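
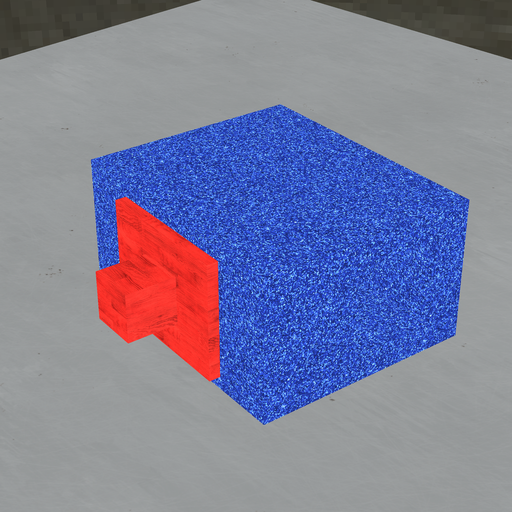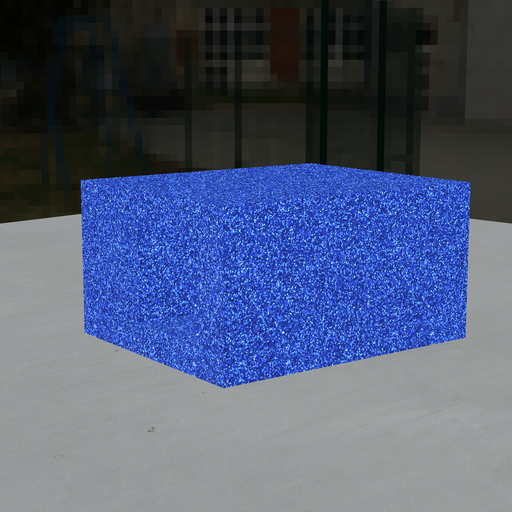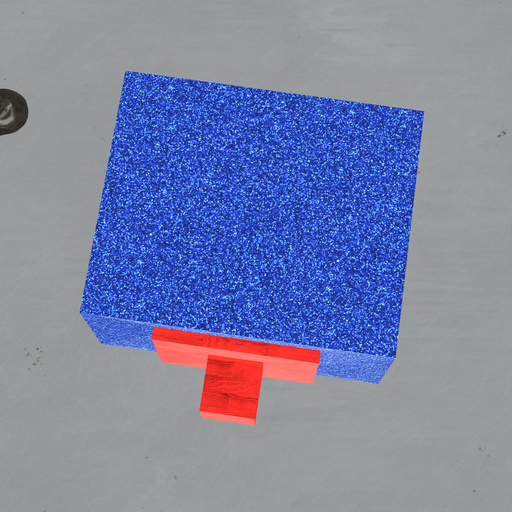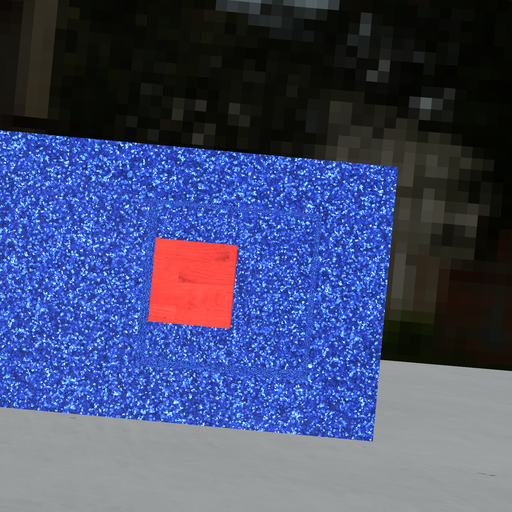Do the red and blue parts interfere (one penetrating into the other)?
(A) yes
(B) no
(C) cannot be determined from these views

(B) no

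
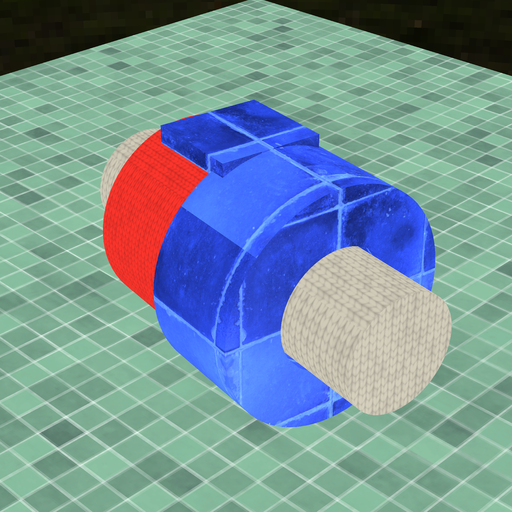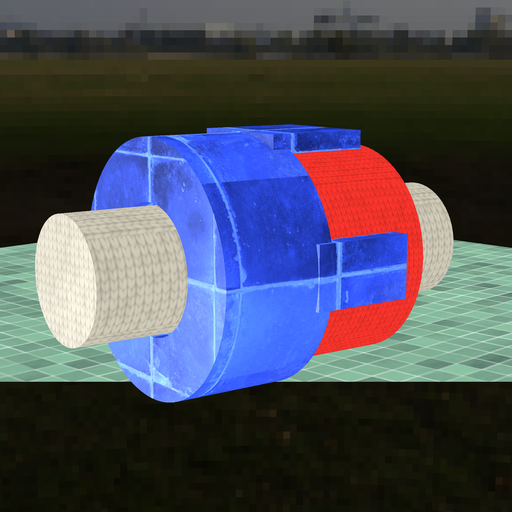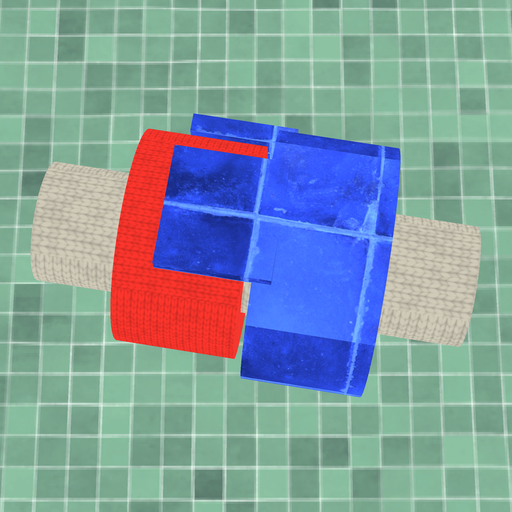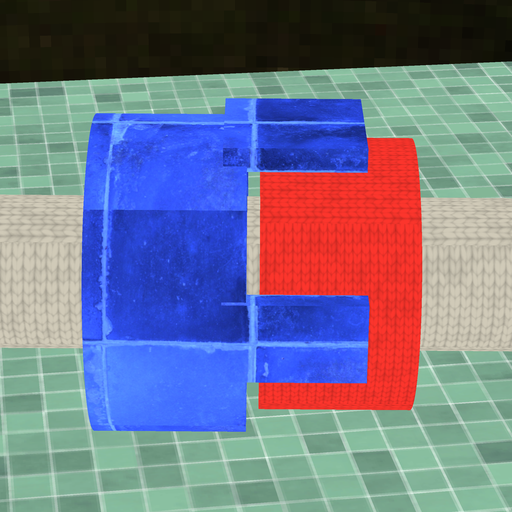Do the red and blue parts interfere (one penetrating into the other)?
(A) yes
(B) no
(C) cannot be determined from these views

(B) no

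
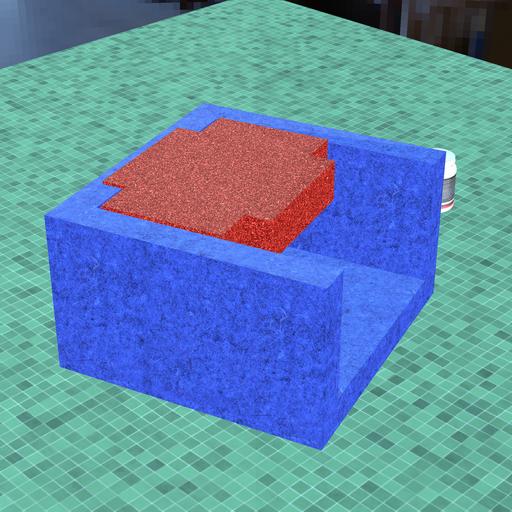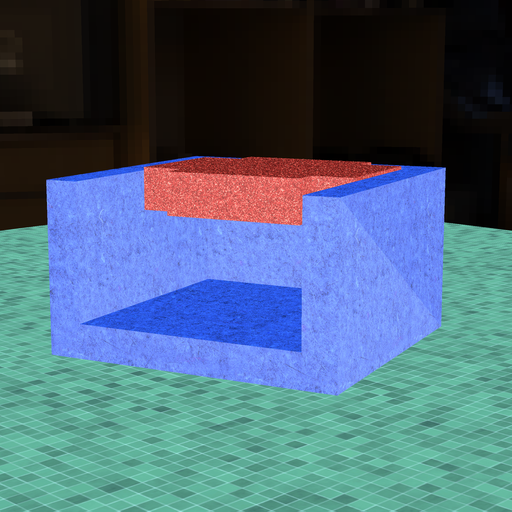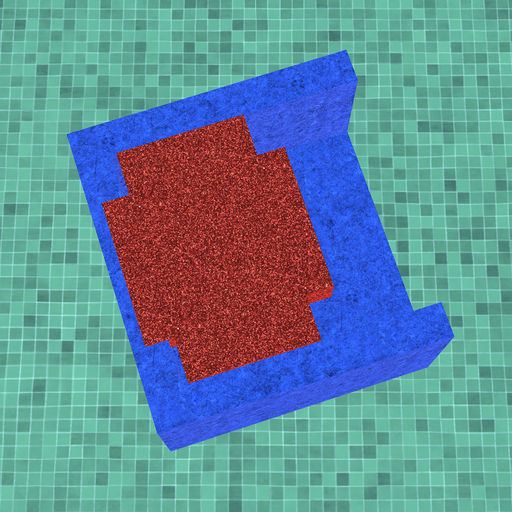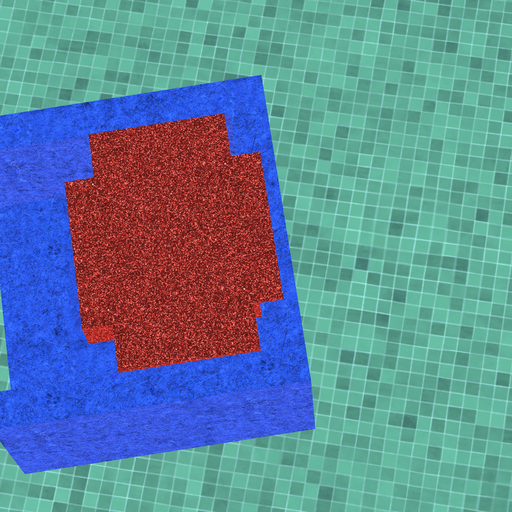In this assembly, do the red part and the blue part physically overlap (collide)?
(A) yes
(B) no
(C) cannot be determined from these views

(A) yes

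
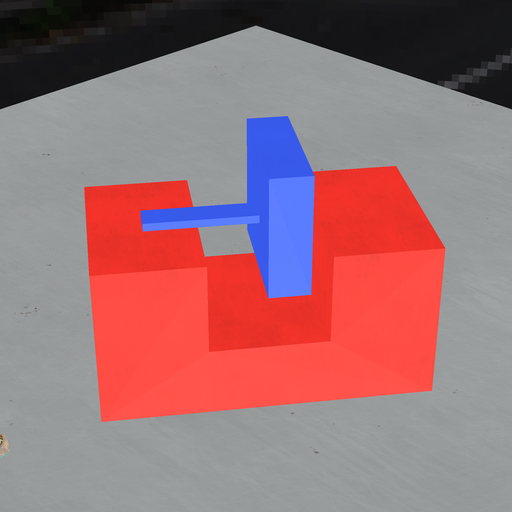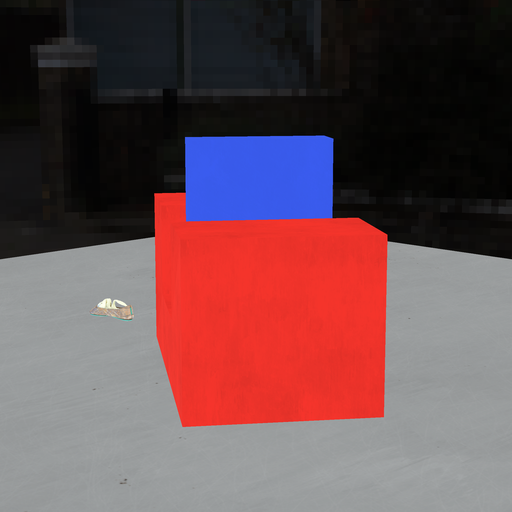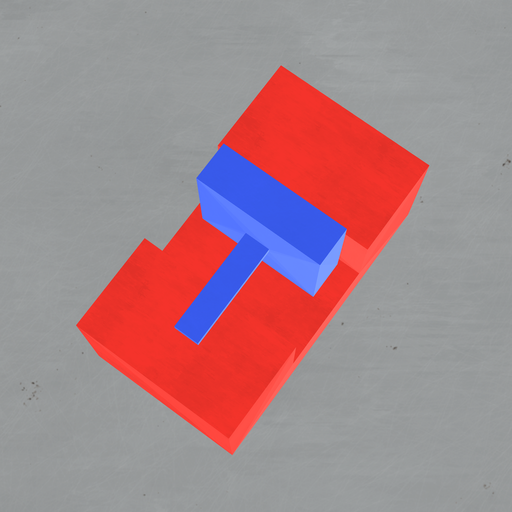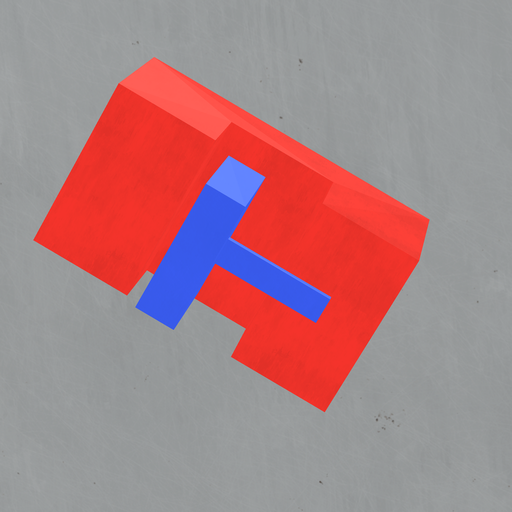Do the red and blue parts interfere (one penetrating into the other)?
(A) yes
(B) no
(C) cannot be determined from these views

(B) no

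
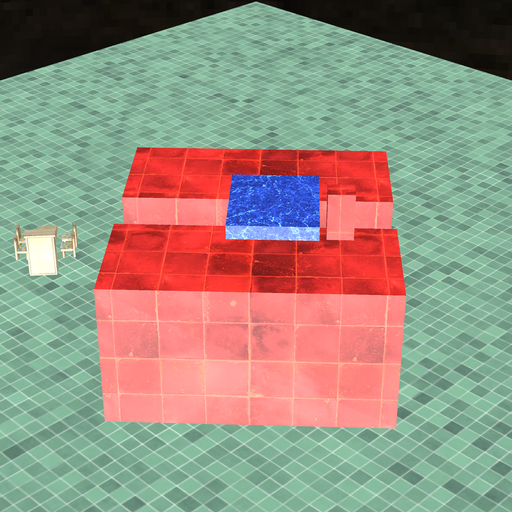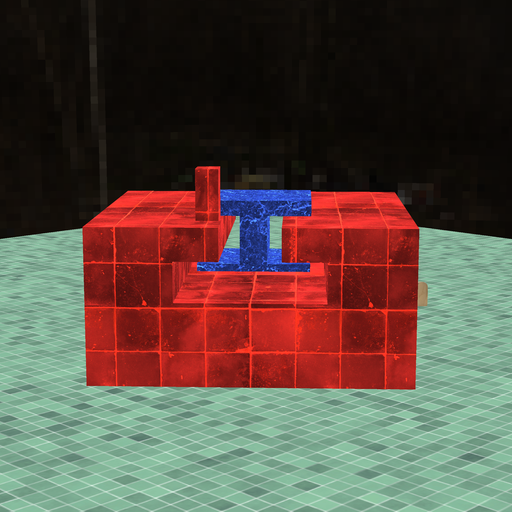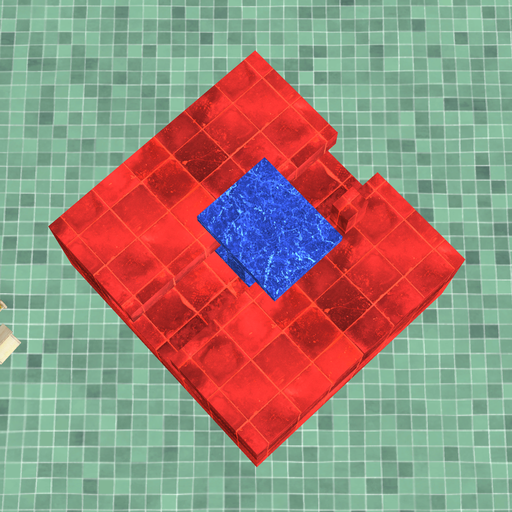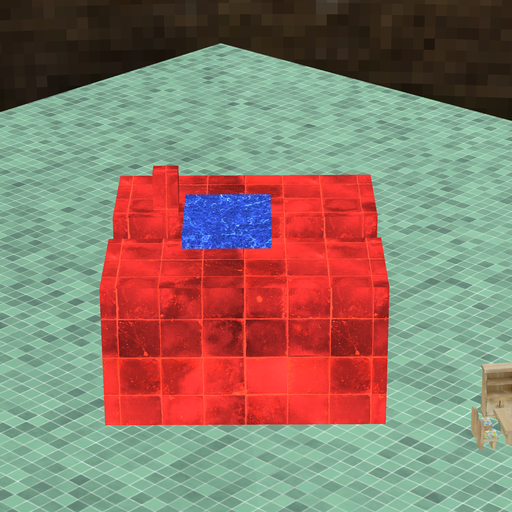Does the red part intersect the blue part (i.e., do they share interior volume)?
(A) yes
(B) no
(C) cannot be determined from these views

(B) no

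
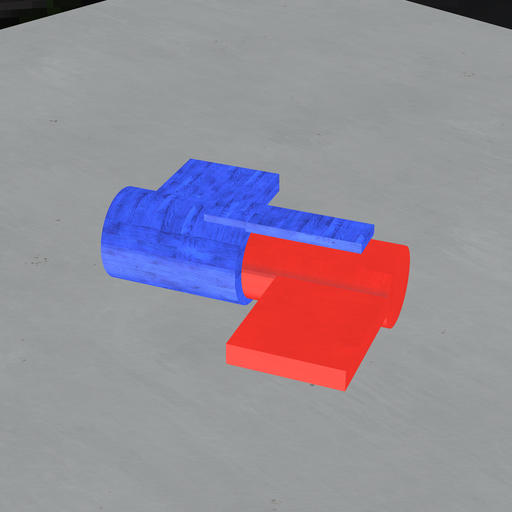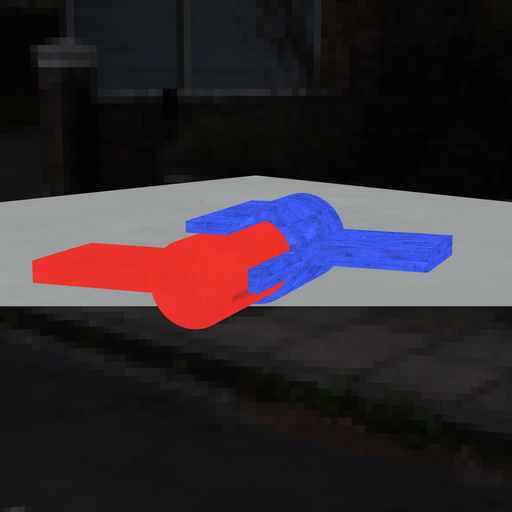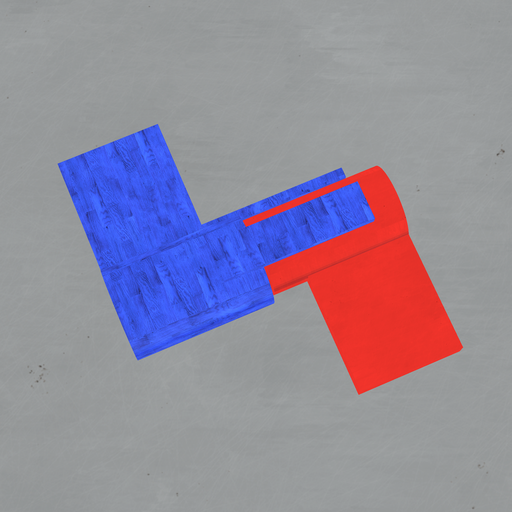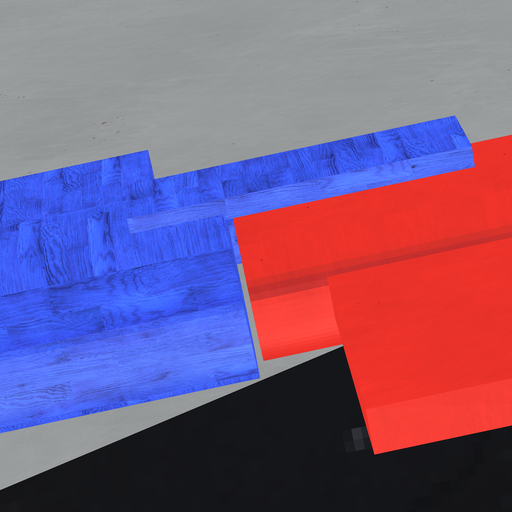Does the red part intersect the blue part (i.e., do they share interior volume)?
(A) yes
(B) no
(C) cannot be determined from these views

(B) no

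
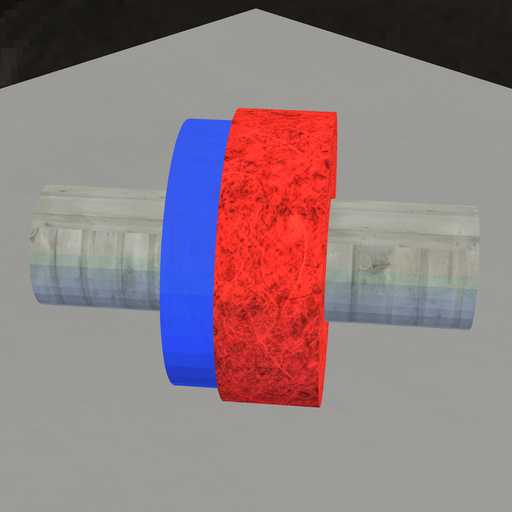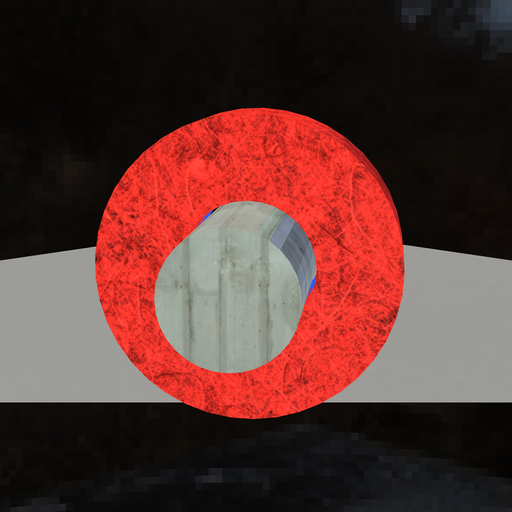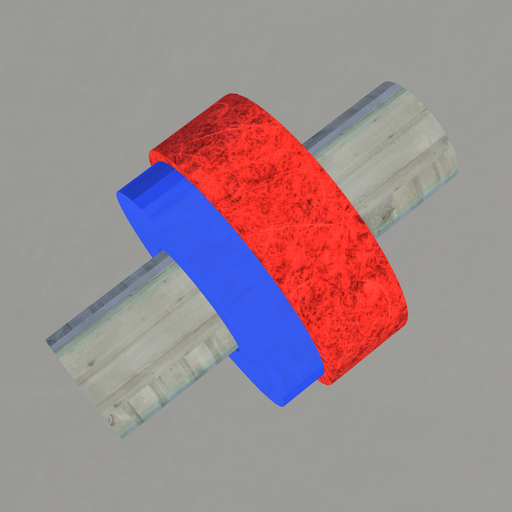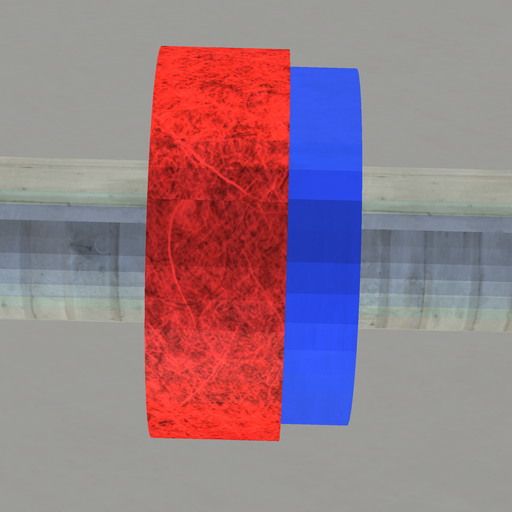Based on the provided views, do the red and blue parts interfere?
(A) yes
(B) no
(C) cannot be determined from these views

(A) yes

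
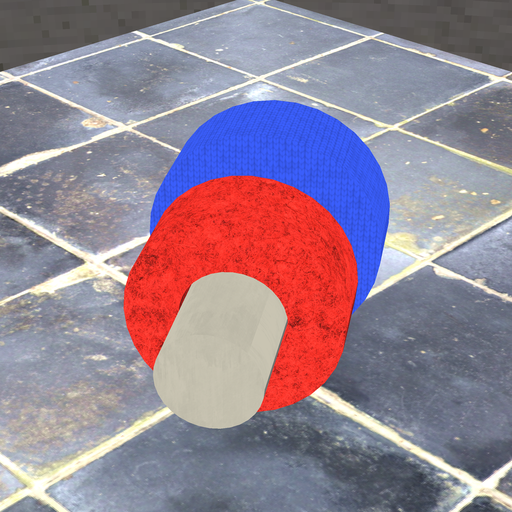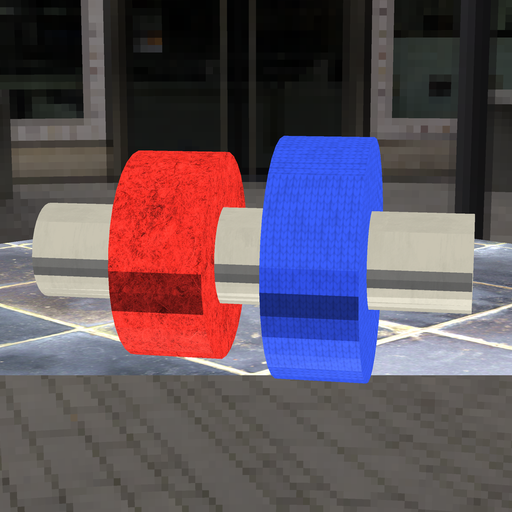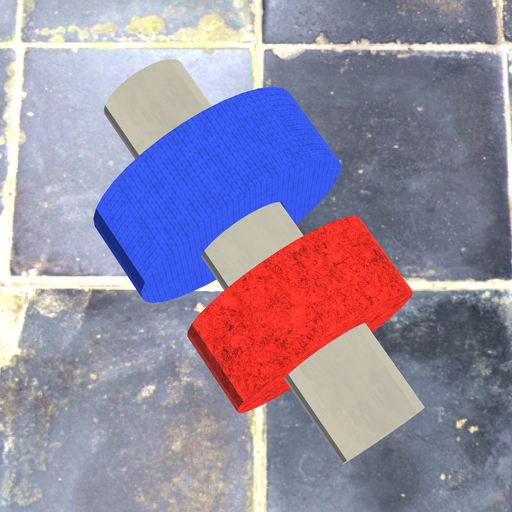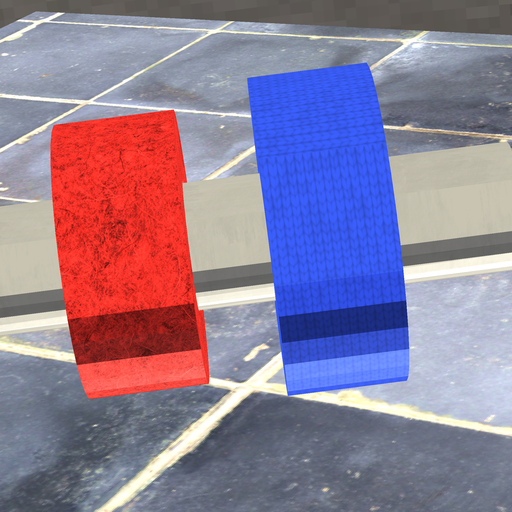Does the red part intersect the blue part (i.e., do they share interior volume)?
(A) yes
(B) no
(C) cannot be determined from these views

(B) no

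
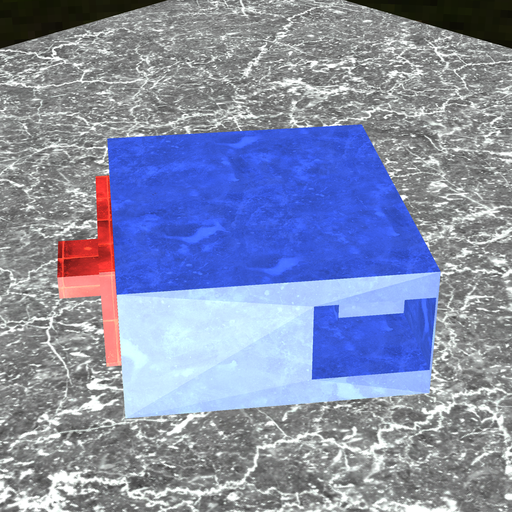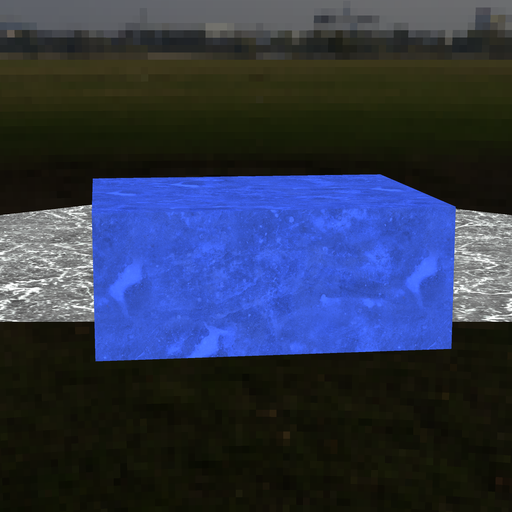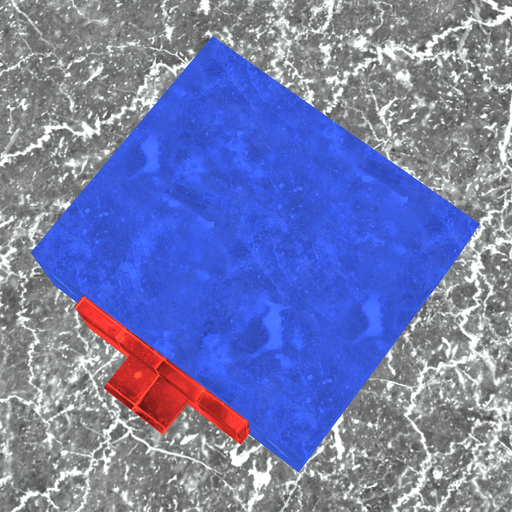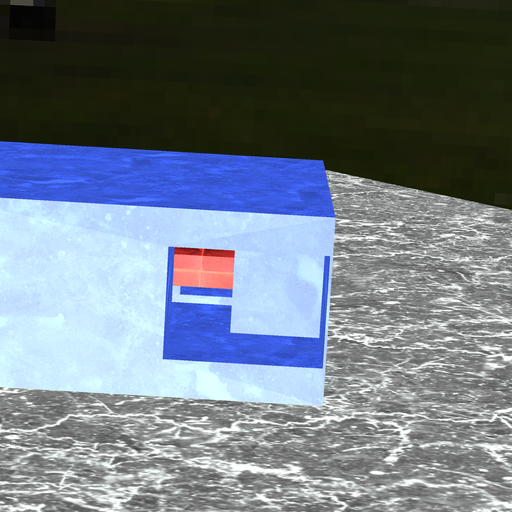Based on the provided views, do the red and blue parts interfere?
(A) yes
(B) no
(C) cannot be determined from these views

(A) yes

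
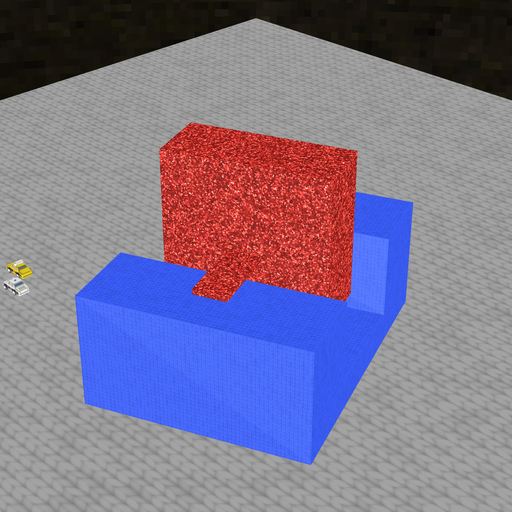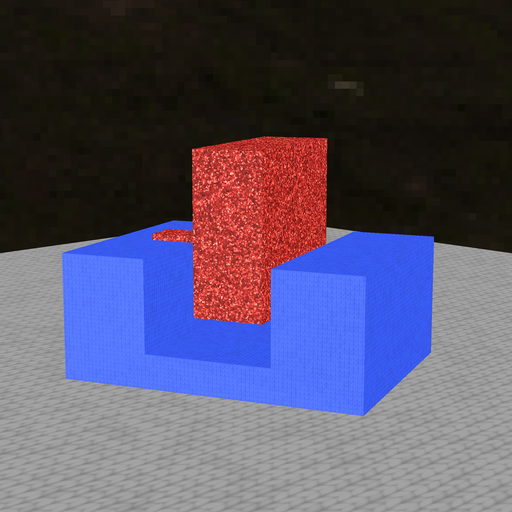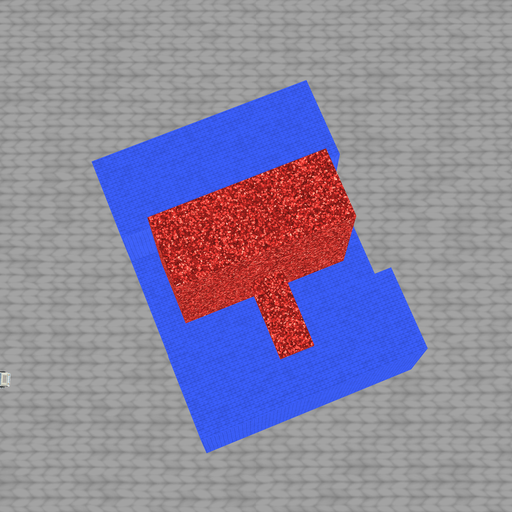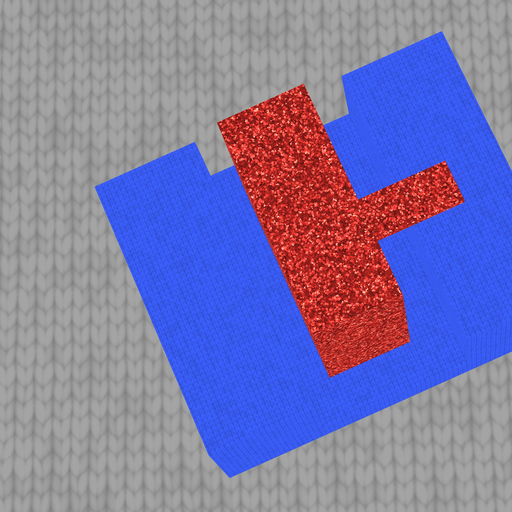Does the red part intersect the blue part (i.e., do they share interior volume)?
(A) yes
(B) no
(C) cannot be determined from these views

(B) no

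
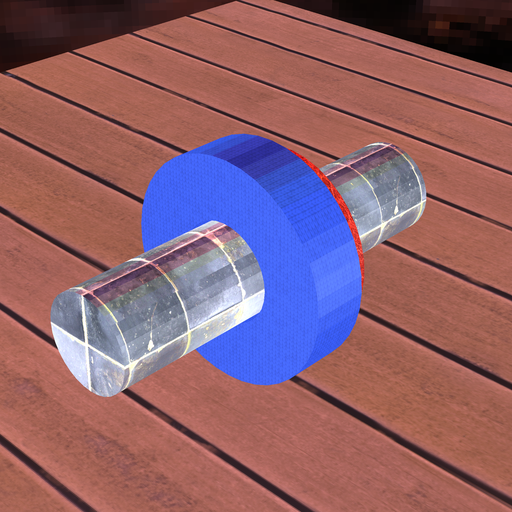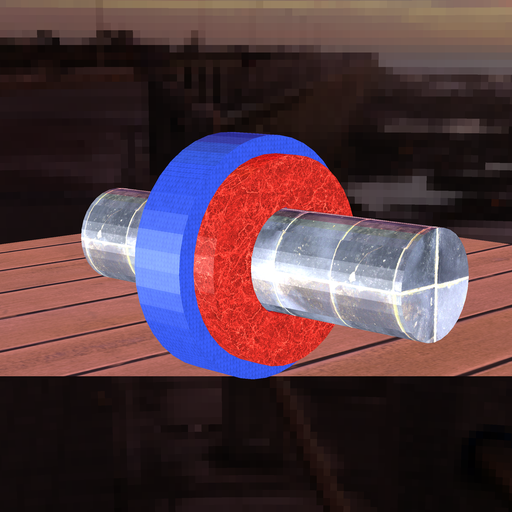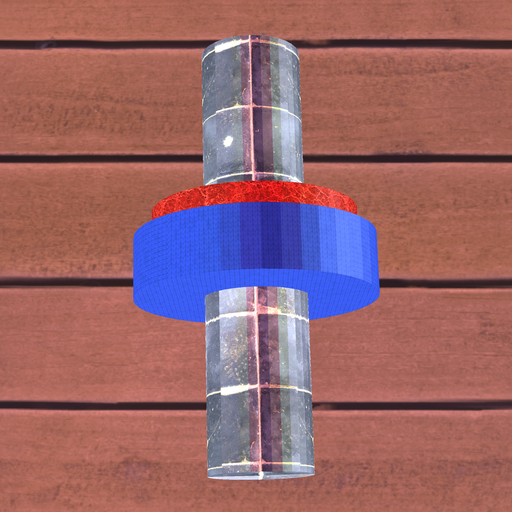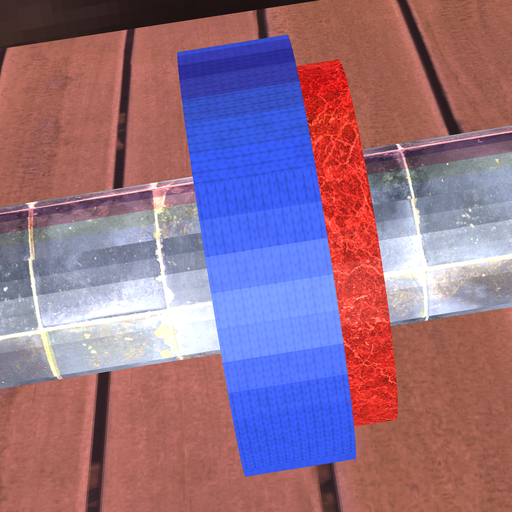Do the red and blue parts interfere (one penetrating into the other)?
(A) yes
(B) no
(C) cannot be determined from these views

(A) yes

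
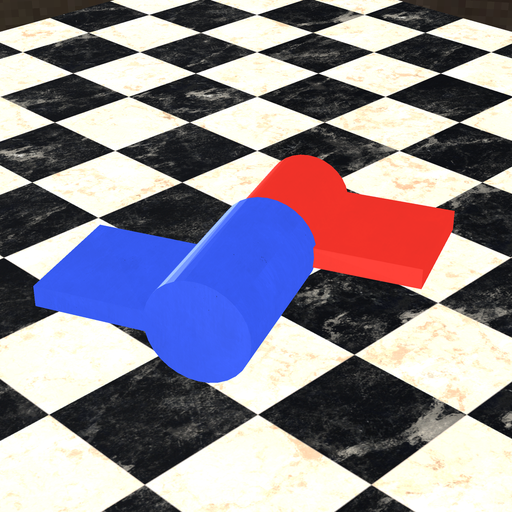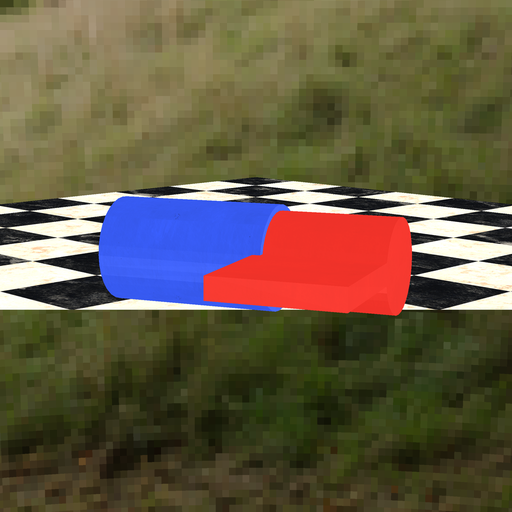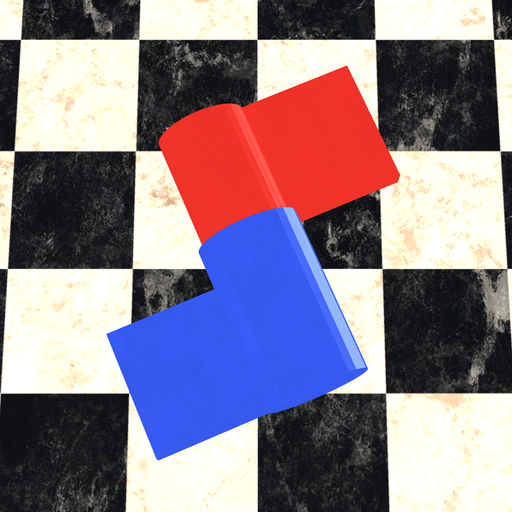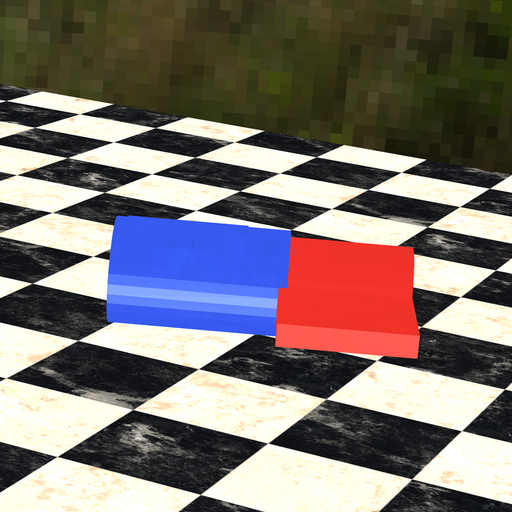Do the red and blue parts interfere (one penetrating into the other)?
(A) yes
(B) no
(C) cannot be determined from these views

(A) yes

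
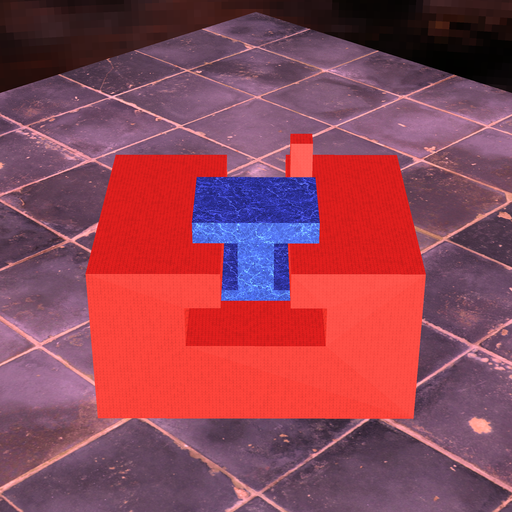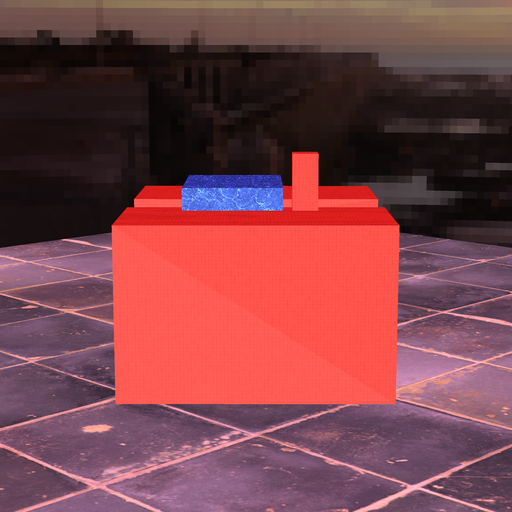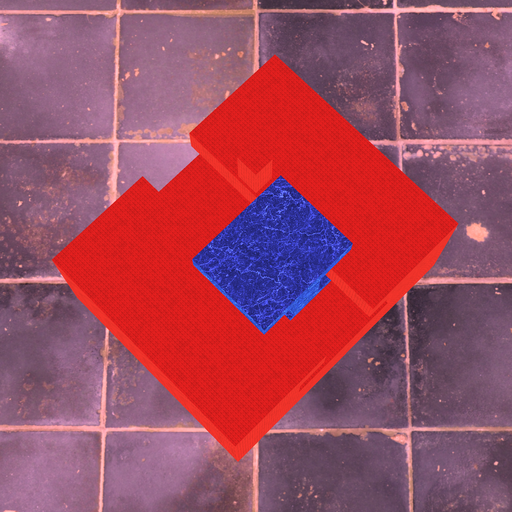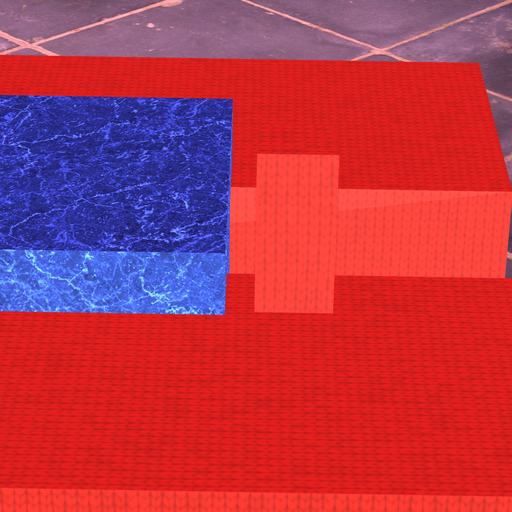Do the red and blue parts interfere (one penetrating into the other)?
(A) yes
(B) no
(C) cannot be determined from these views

(B) no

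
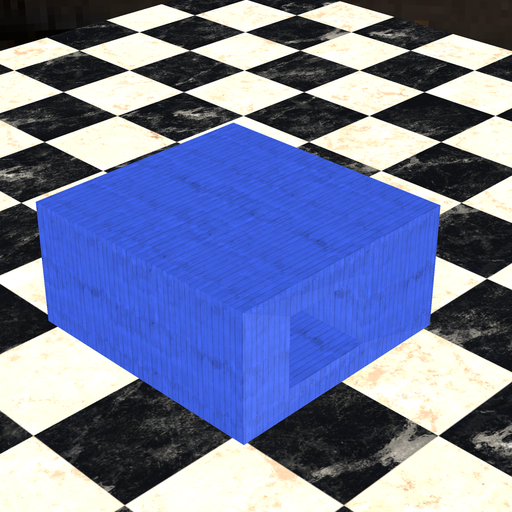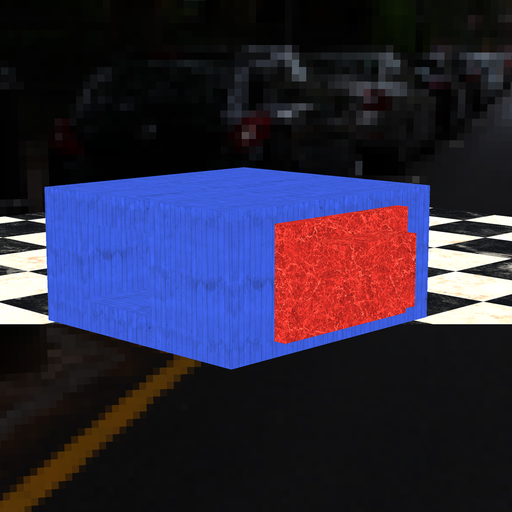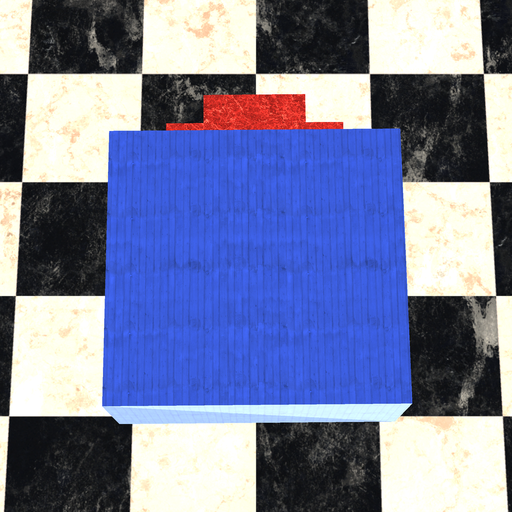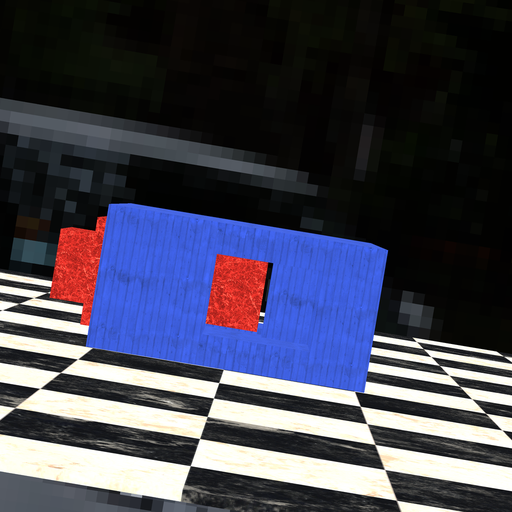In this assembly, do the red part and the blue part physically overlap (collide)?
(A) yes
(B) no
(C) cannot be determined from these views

(B) no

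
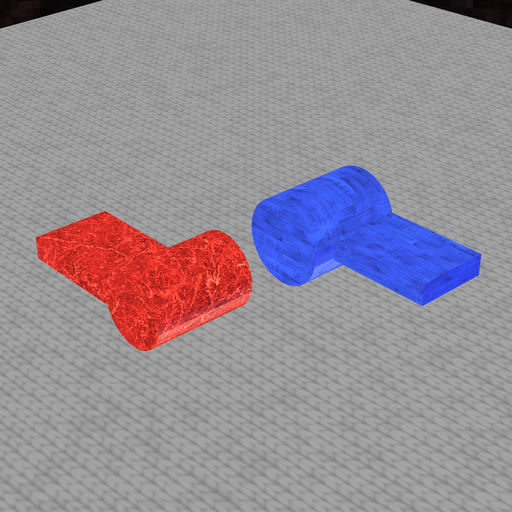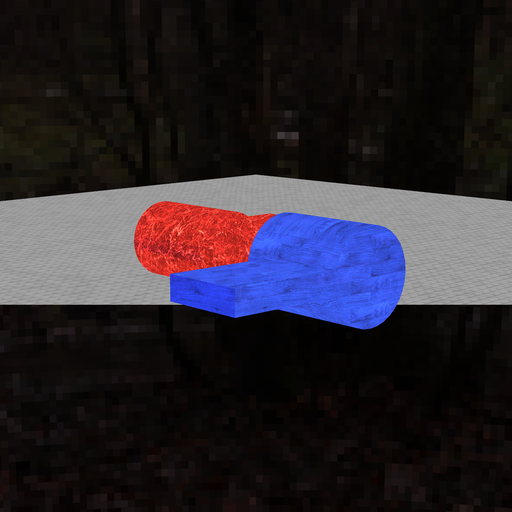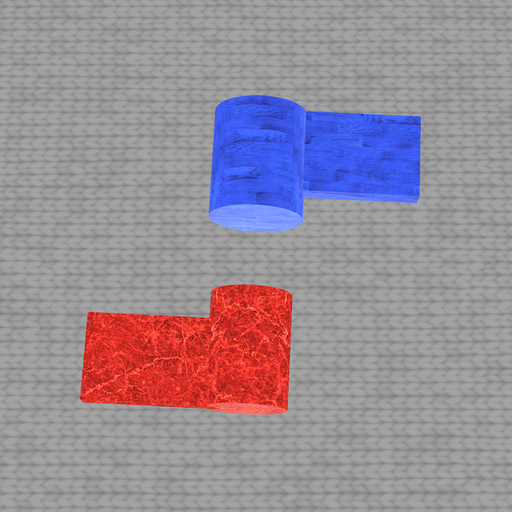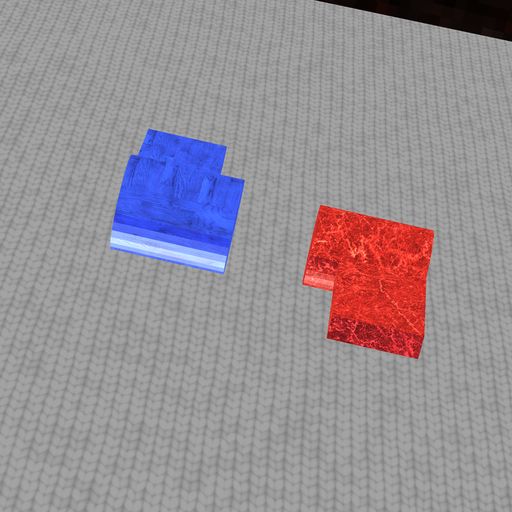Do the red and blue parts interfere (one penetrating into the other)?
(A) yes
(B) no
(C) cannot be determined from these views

(B) no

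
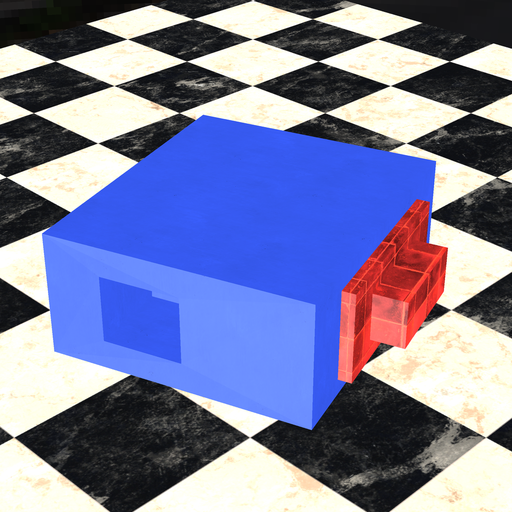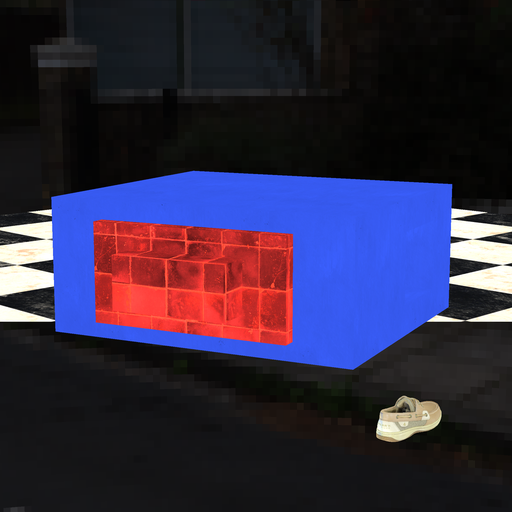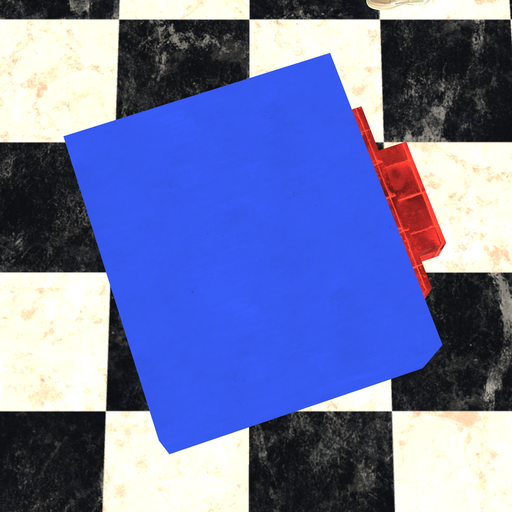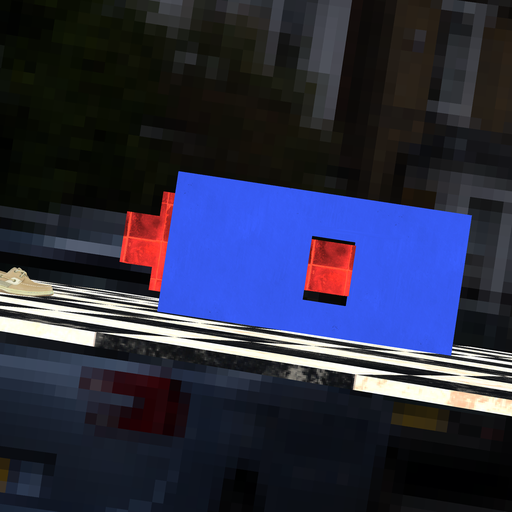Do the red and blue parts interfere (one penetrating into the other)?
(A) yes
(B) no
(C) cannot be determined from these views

(B) no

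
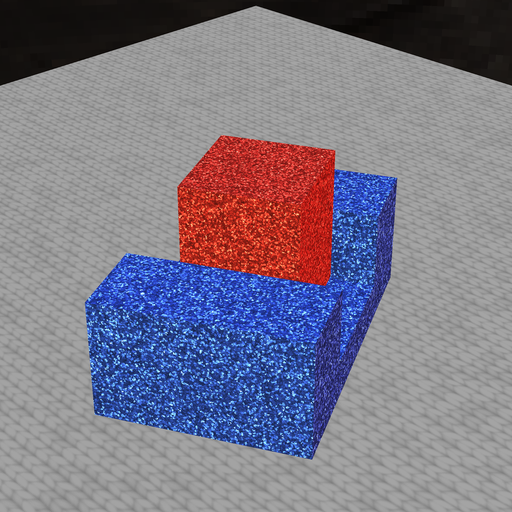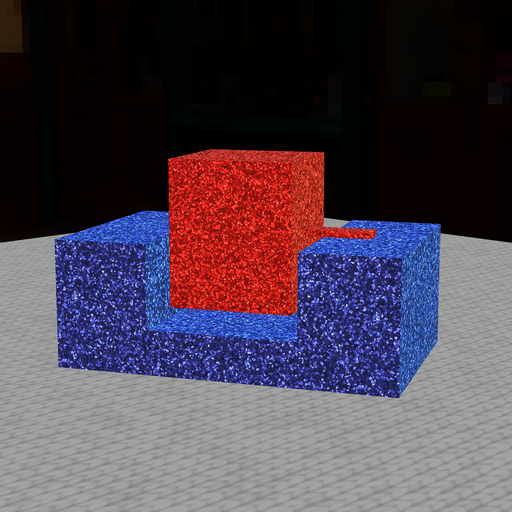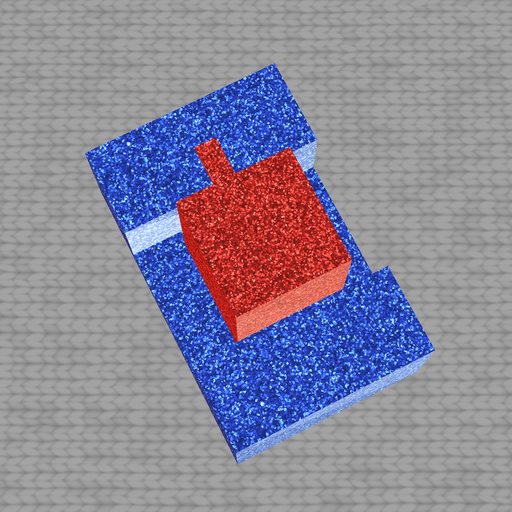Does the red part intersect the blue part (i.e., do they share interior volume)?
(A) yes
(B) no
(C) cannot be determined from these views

(B) no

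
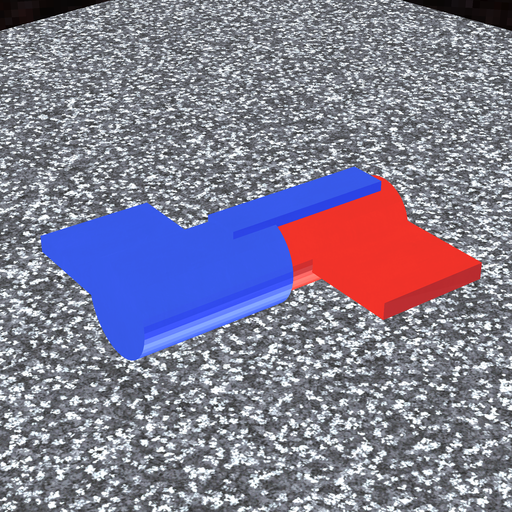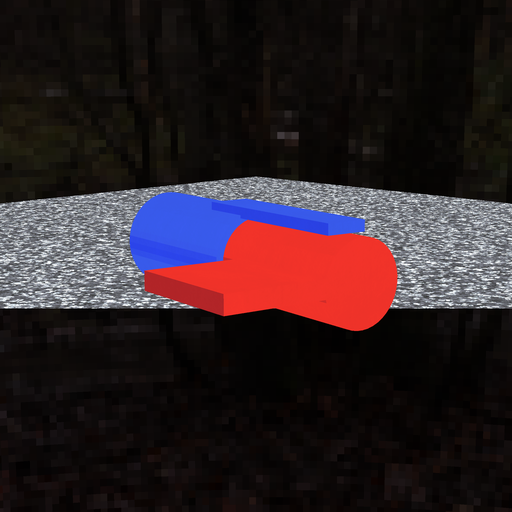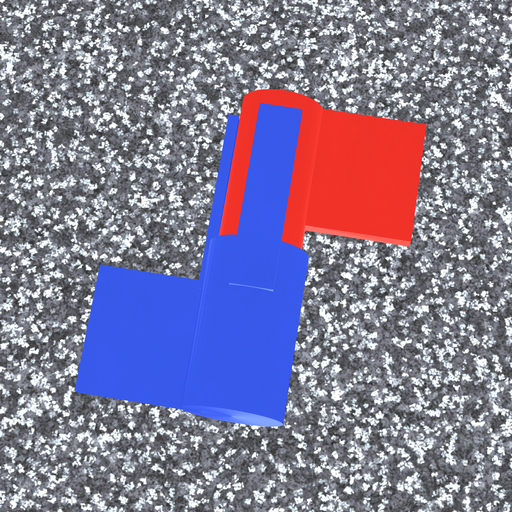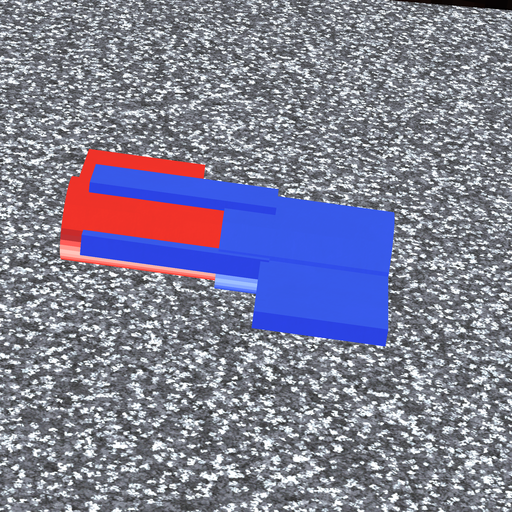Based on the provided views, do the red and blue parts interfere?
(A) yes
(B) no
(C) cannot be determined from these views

(A) yes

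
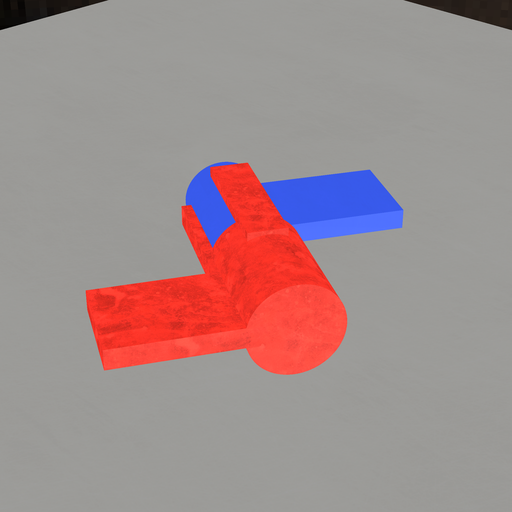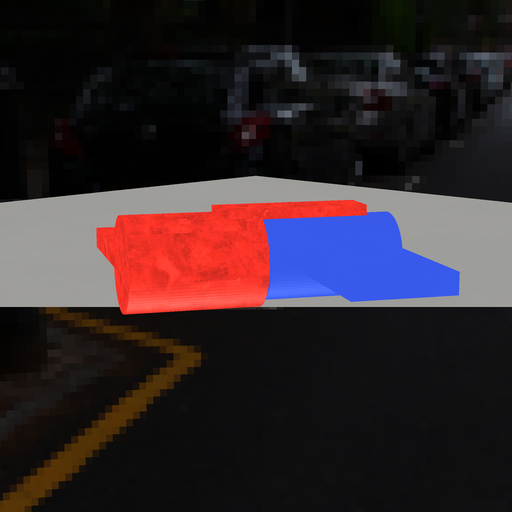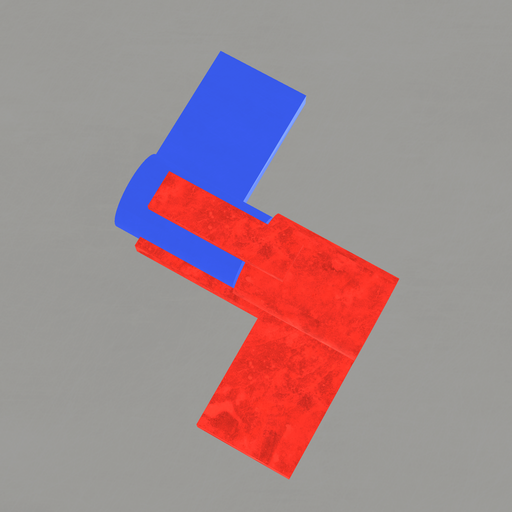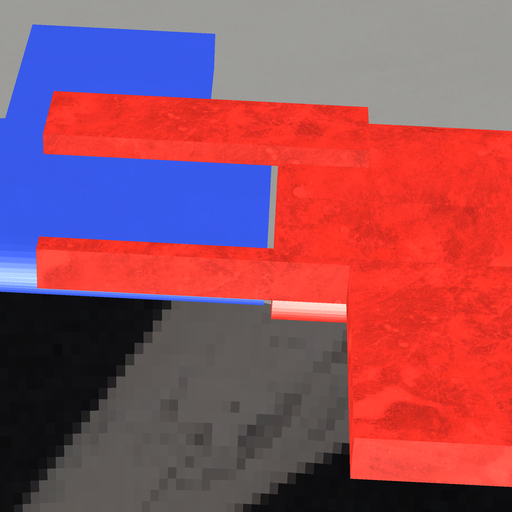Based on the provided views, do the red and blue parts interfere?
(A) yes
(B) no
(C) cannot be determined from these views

(B) no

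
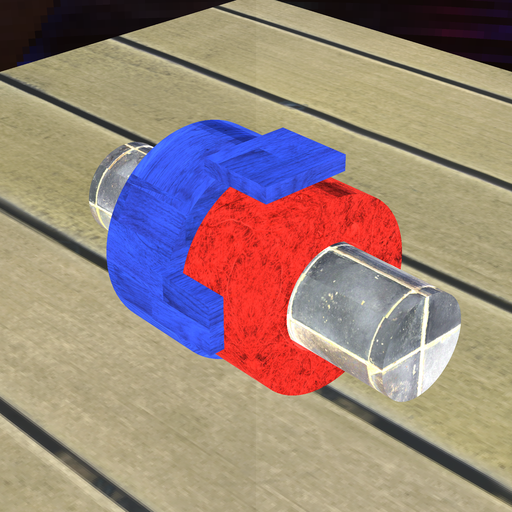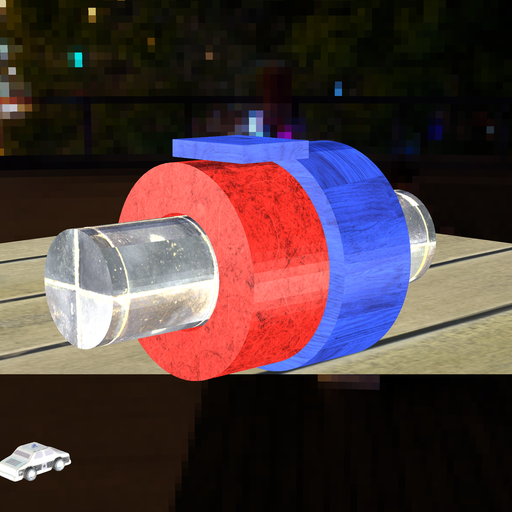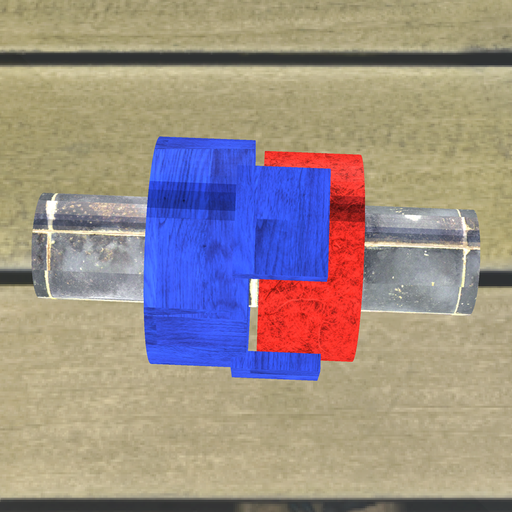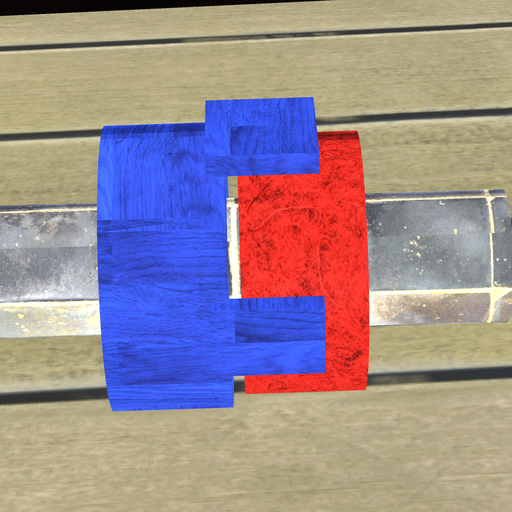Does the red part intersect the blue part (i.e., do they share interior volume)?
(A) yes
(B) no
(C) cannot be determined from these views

(B) no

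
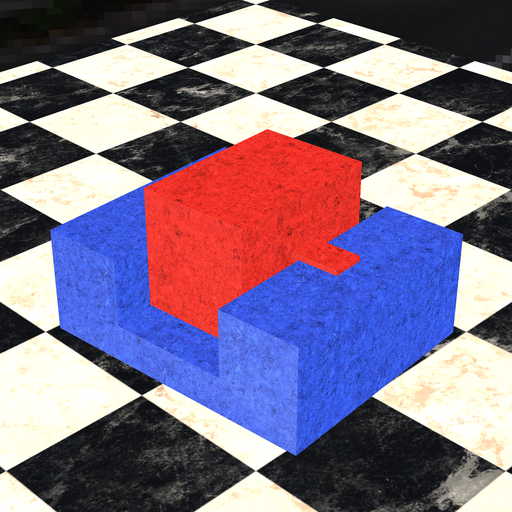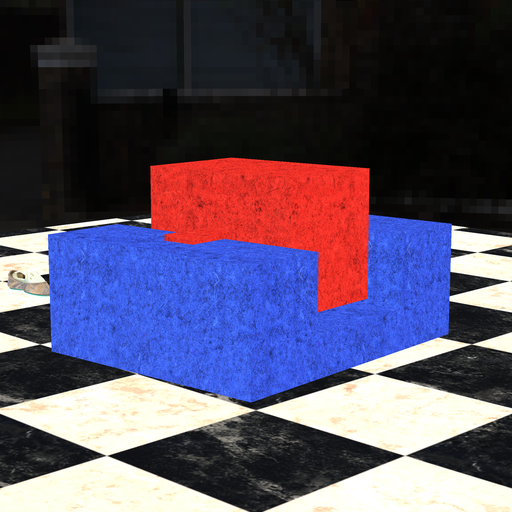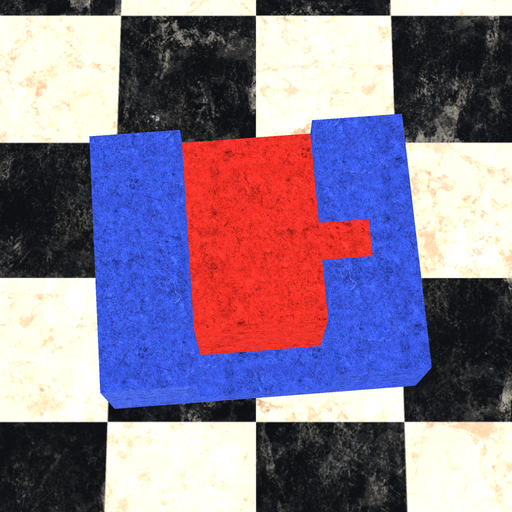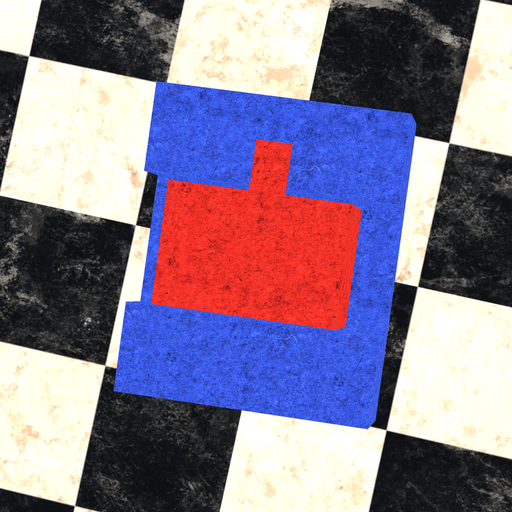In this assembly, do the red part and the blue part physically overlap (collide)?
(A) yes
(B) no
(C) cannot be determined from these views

(B) no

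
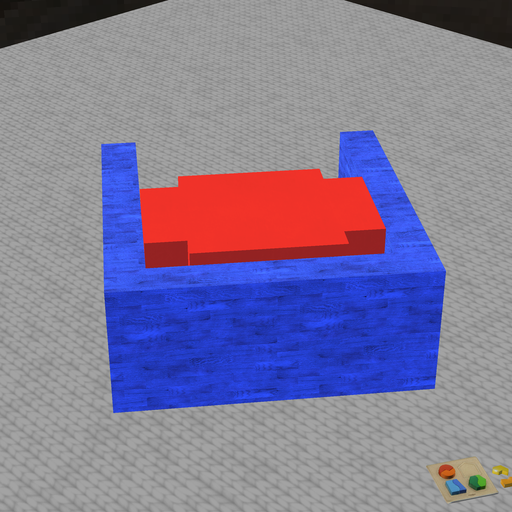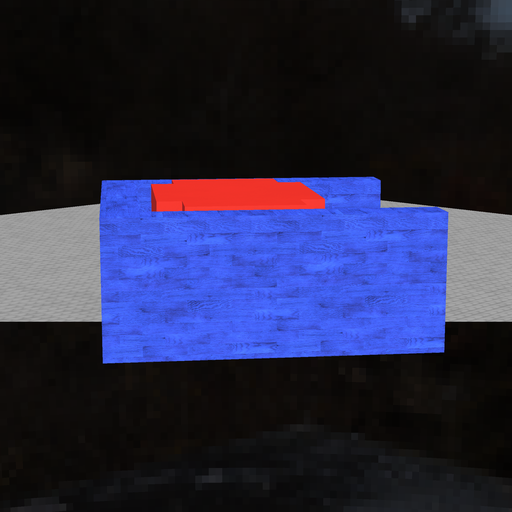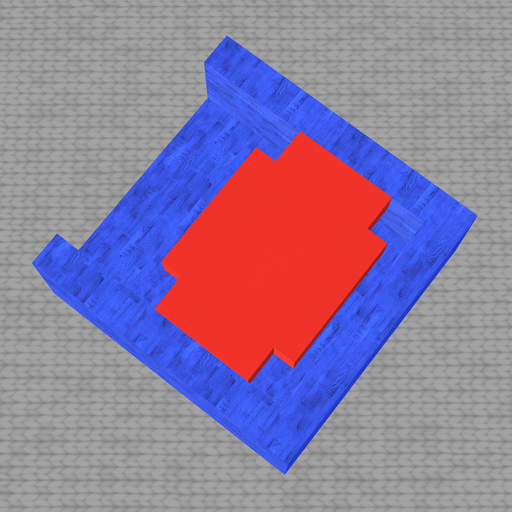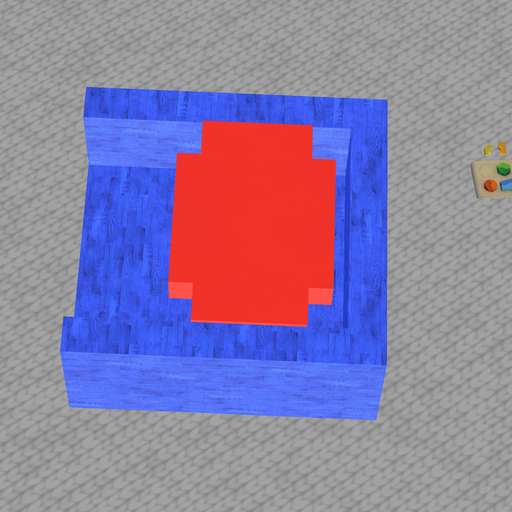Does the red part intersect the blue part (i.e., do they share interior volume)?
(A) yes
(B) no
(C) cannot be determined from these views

(B) no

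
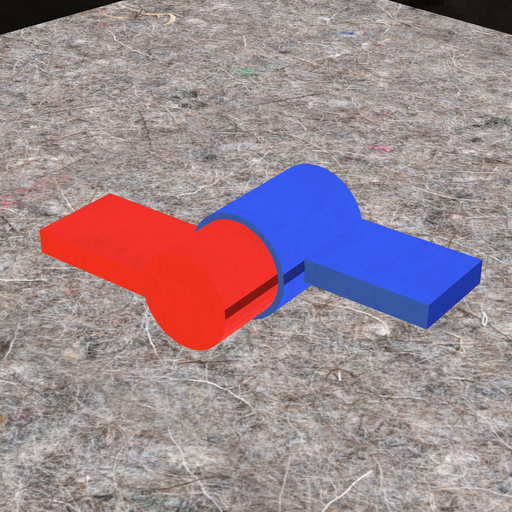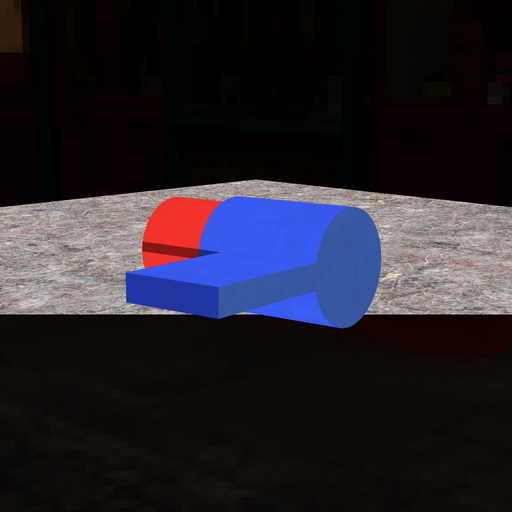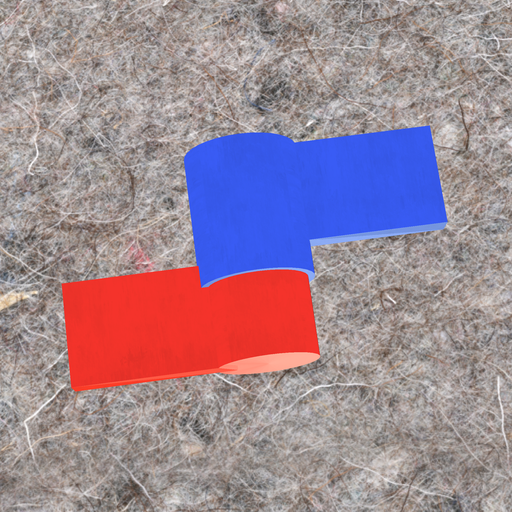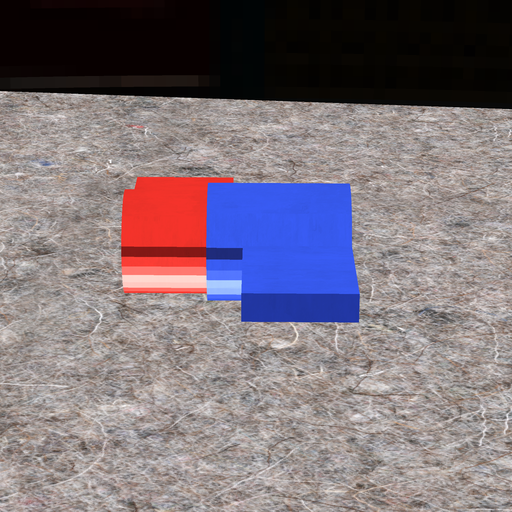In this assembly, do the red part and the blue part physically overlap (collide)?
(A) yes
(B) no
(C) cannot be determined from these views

(A) yes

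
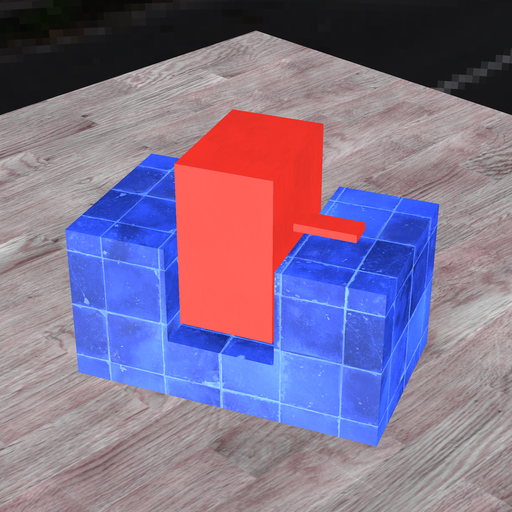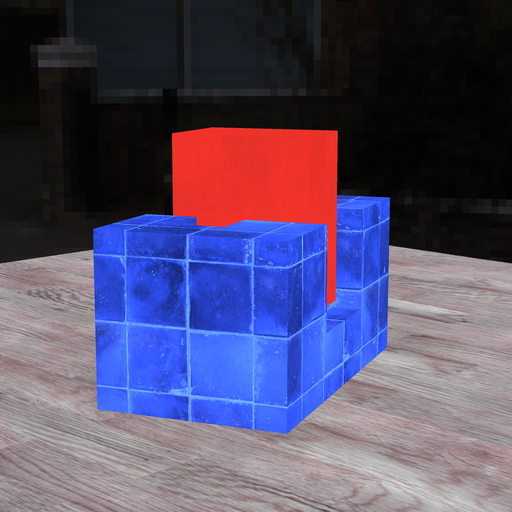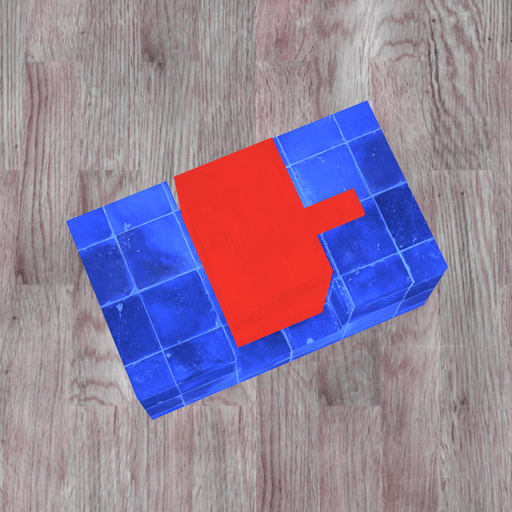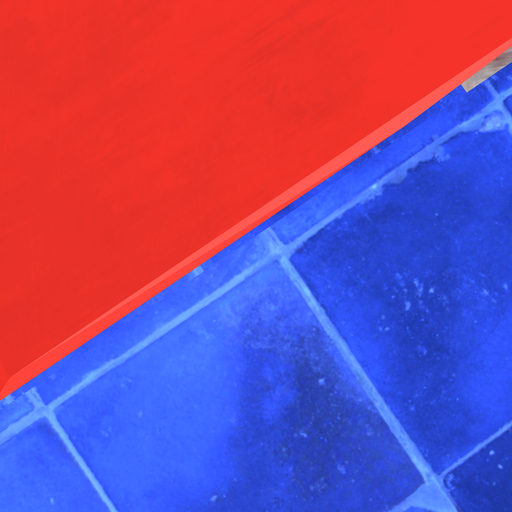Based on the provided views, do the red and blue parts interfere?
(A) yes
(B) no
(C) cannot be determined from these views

(B) no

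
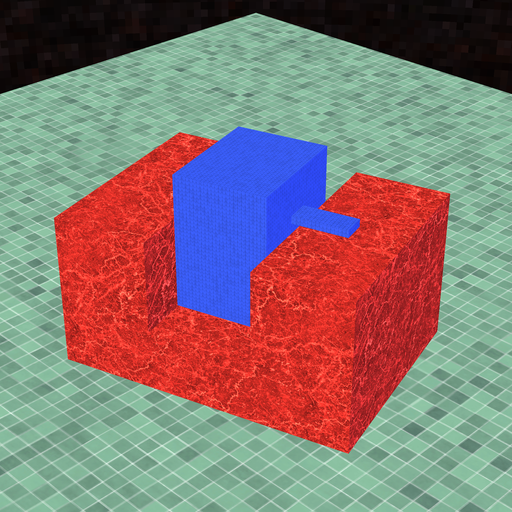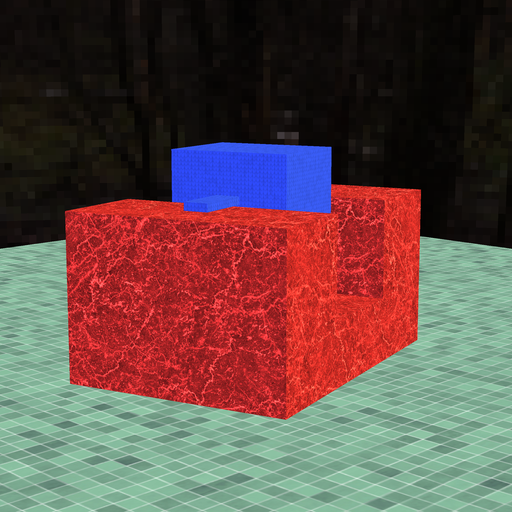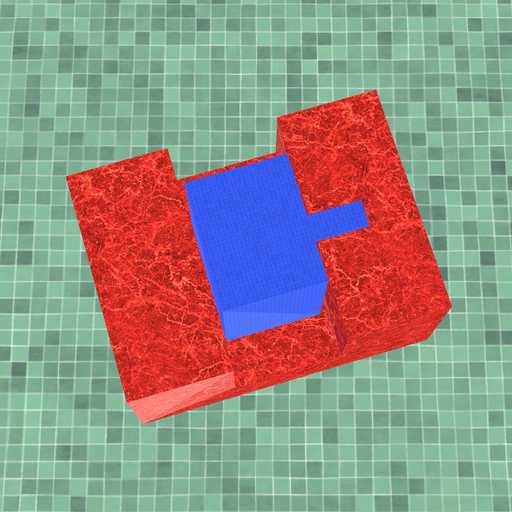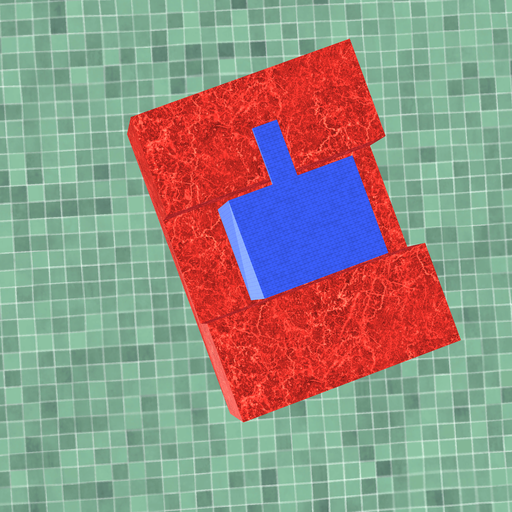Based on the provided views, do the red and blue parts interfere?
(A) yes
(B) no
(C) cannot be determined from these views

(B) no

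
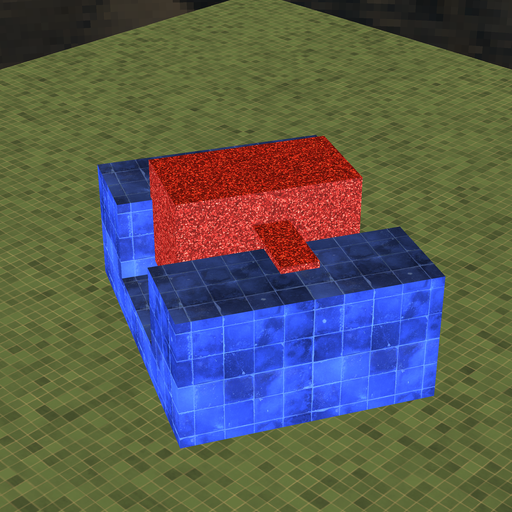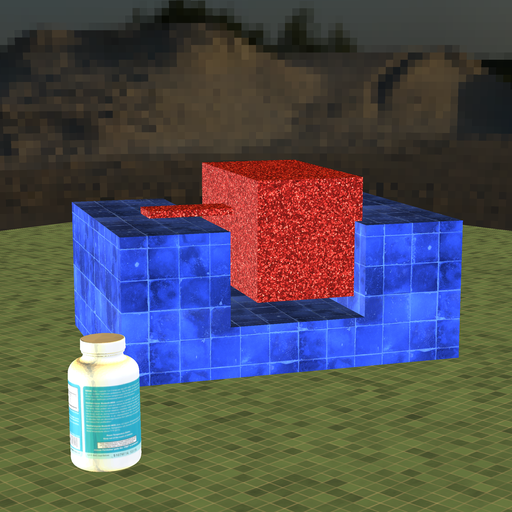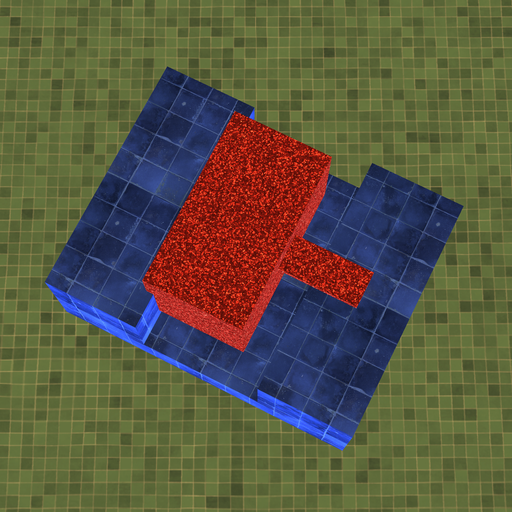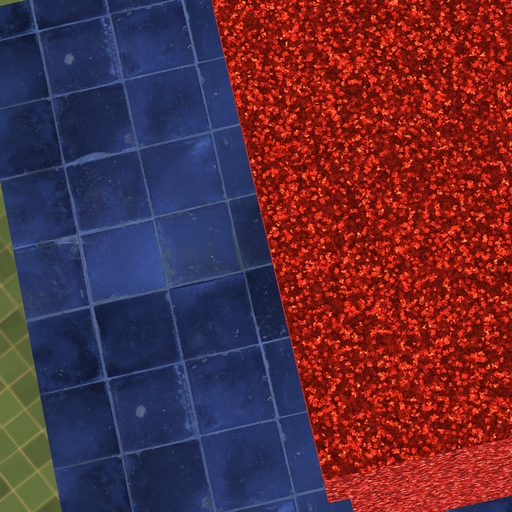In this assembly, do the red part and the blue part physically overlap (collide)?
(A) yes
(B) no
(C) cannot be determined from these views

(A) yes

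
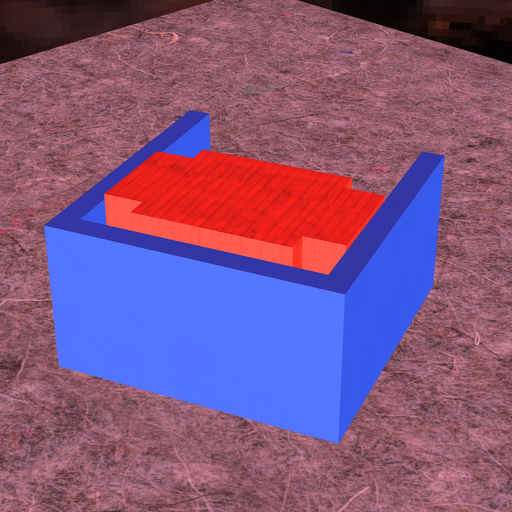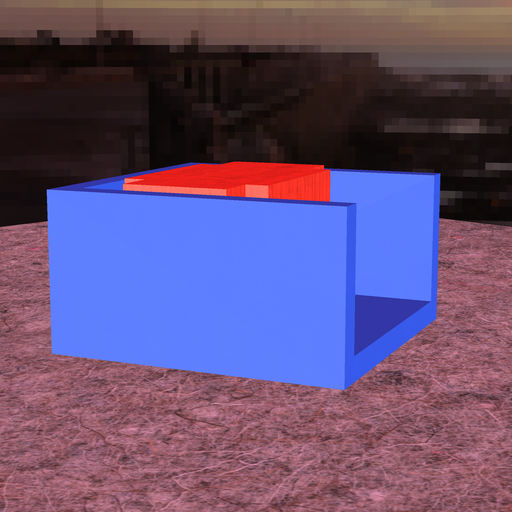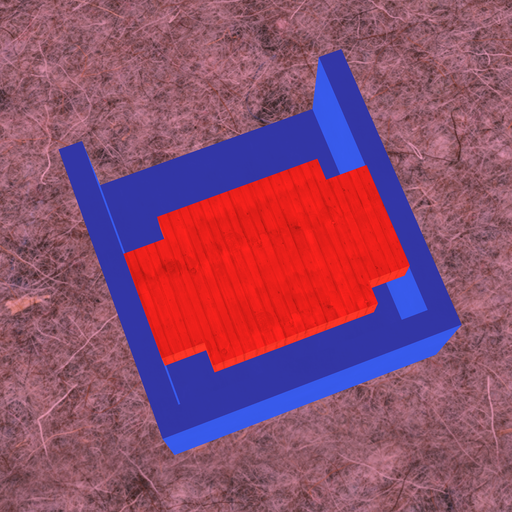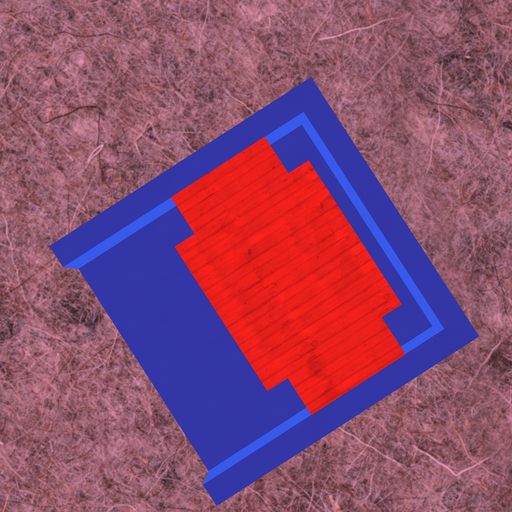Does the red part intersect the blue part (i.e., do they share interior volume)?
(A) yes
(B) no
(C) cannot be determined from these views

(B) no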